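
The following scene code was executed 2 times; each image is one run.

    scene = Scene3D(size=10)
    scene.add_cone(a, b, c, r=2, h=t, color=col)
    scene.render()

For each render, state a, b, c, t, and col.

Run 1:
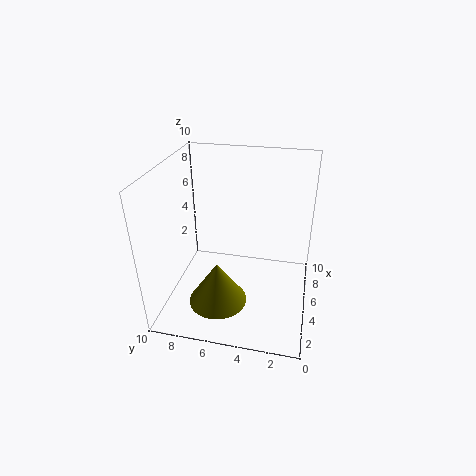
a = 3; b = 6; c = 1; t = 3; col = 'olive'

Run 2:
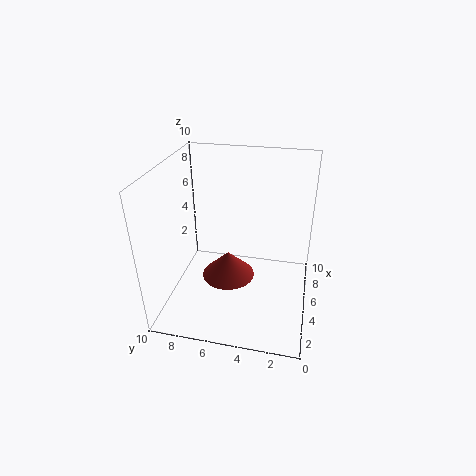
a = 6; b = 6; c = 1; t = 2; col = 'brown'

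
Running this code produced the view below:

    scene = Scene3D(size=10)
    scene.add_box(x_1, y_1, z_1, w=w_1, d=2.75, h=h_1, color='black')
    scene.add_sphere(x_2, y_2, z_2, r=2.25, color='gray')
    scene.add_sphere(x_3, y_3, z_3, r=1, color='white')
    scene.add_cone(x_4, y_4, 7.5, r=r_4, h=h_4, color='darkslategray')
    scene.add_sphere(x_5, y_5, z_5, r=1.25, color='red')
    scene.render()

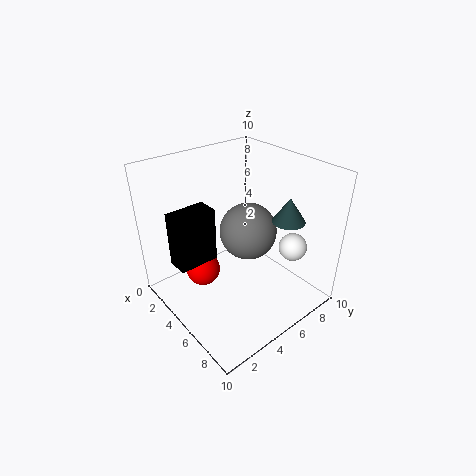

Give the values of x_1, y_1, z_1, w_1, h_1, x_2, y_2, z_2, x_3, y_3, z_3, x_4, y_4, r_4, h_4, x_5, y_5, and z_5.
x_1 = 3
y_1 = 0.75
z_1 = 3.75
w_1 = 1.5
h_1 = 3.75
x_2 = 3.25
y_2 = 7.5
z_2 = 3.75
x_3 = 7.25
y_3 = 8.25
z_3 = 4
x_4 = 8.5
y_4 = 6
r_4 = 1
h_4 = 1.5
x_5 = 3
y_5 = 3.25
z_5 = 2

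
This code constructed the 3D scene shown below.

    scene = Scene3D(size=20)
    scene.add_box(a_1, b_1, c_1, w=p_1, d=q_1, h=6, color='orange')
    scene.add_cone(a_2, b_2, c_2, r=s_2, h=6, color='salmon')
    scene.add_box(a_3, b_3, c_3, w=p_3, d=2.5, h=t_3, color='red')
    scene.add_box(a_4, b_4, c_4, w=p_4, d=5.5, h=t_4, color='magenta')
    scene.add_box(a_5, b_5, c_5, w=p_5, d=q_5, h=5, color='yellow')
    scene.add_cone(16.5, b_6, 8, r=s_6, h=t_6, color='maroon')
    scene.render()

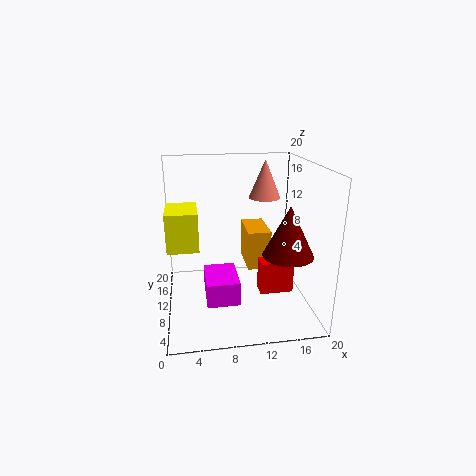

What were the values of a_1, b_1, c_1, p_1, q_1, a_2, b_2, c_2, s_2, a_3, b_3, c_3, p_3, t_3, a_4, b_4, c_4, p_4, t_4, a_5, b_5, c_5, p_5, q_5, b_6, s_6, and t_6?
a_1 = 12; b_1 = 12.5; c_1 = 3.5; p_1 = 3.5; q_1 = 6.5; a_2 = 15.5; b_2 = 17.5; c_2 = 13.5; s_2 = 2.5; a_3 = 13.5; b_3 = 10; c_3 = 0.5; p_3 = 5; t_3 = 5; a_4 = 5; b_4 = 2; c_4 = 4.5; p_4 = 4; t_4 = 3; a_5 = 0.5; b_5 = 6; c_5 = 10; p_5 = 4; q_5 = 5.5; b_6 = 7.5; s_6 = 3.5; t_6 = 7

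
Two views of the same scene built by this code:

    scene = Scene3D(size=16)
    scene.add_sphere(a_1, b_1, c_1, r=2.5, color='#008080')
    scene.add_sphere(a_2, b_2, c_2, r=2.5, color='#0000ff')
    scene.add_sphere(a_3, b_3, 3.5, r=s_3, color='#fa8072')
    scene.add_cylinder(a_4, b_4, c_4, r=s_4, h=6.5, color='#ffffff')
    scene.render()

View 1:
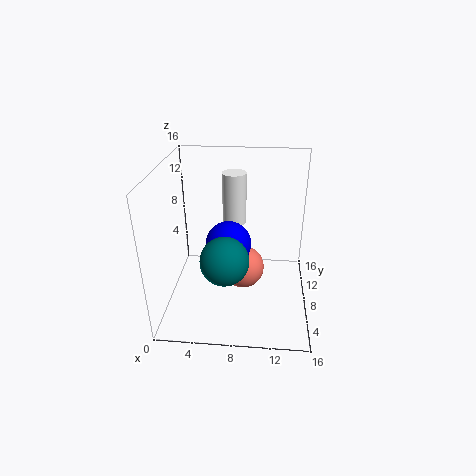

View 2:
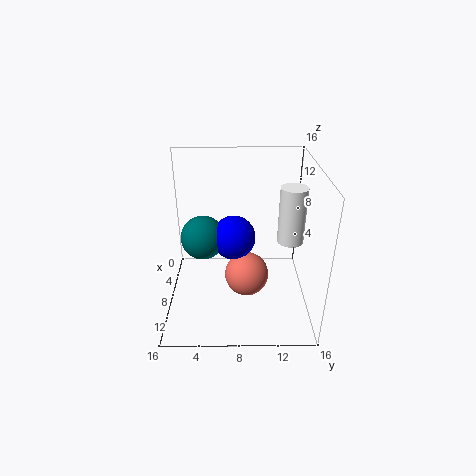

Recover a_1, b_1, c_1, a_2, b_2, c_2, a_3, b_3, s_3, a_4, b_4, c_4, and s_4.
a_1 = 7, b_1 = 4, c_1 = 7.5, a_2 = 7, b_2 = 7.5, c_2 = 7.5, a_3 = 8.5, b_3 = 9, s_3 = 2.5, a_4 = 7, b_4 = 14, c_4 = 7, s_4 = 1.5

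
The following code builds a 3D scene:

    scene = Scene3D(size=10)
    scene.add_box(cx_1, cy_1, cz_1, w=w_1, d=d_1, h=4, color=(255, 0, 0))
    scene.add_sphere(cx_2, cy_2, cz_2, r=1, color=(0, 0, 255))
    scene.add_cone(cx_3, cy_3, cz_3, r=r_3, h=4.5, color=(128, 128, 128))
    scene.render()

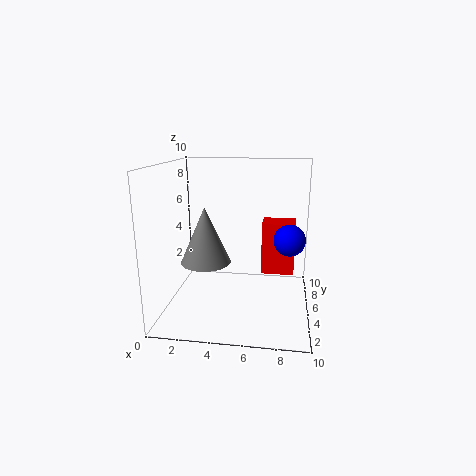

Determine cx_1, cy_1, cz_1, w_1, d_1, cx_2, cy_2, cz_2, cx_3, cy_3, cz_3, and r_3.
cx_1 = 6.5
cy_1 = 7
cz_1 = 1.5
w_1 = 2.5
d_1 = 2
cx_2 = 8.5
cy_2 = 3.5
cz_2 = 5.5
cx_3 = 2
cy_3 = 7.5
cz_3 = 2
r_3 = 2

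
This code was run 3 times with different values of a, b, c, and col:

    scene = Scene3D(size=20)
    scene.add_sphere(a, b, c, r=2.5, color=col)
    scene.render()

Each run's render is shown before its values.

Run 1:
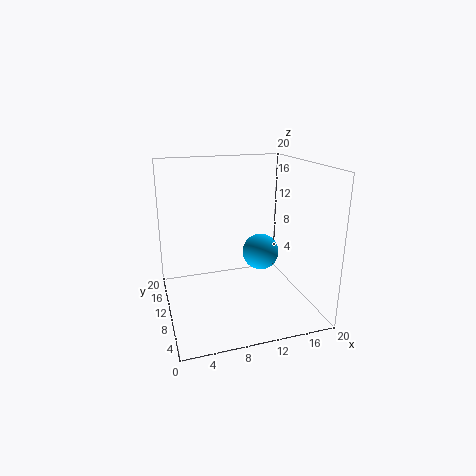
a = 13, b = 9, c = 8, col = 'deepskyblue'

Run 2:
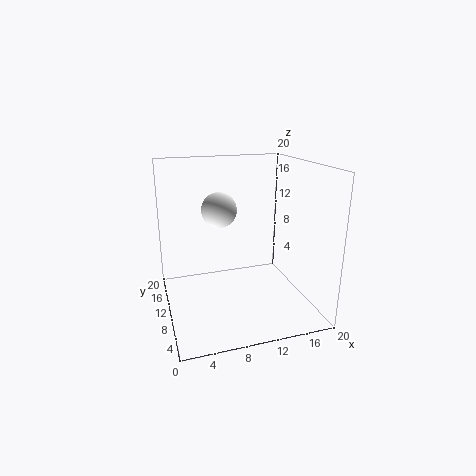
a = 8, b = 12.5, c = 13.5, col = 'white'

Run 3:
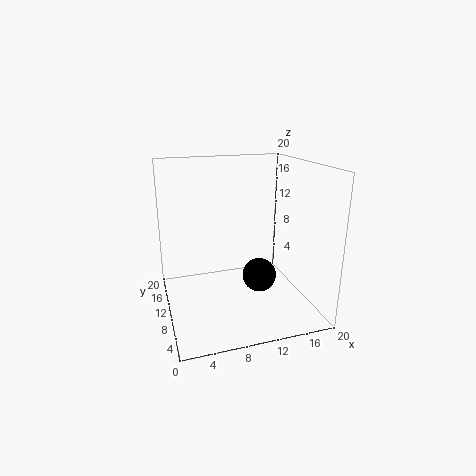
a = 13.5, b = 10.5, c = 3.5, col = 'black'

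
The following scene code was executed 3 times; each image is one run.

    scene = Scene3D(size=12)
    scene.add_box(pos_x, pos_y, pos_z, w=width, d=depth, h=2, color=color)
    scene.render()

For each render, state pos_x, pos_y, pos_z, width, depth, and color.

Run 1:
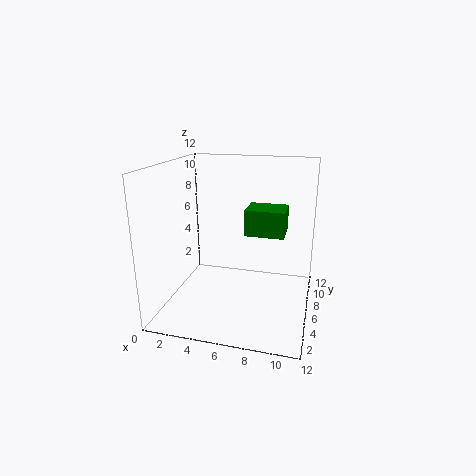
pos_x = 7
pos_y = 4
pos_z = 7
width = 3
depth = 2.5
color = 'green'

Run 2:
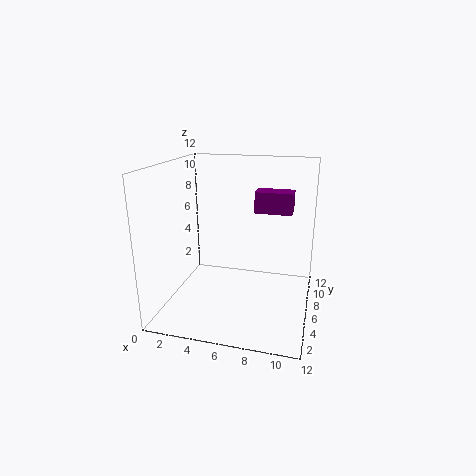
pos_x = 6.5
pos_y = 10
pos_z = 7
width = 3.5
depth = 2
color = 'purple'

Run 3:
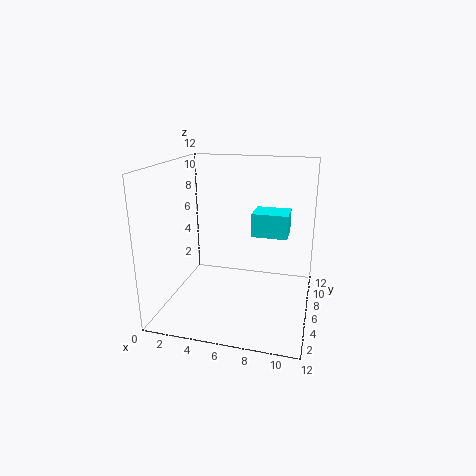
pos_x = 7
pos_y = 6.5
pos_z = 6
width = 3
depth = 2.5
color = 'cyan'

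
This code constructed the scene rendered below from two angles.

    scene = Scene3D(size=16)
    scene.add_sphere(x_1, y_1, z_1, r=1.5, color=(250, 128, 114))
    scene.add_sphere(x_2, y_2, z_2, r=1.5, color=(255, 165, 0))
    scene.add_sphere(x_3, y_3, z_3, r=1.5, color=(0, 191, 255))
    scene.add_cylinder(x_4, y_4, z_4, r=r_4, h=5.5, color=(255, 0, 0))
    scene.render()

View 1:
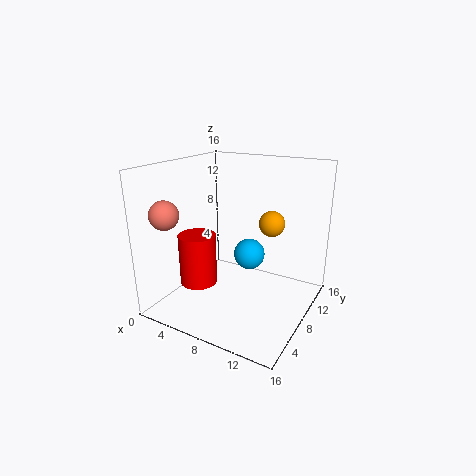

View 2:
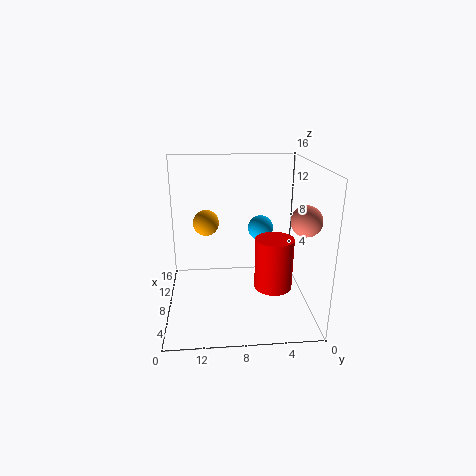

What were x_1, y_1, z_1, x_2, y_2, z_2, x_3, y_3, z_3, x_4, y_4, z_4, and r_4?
x_1 = 3
y_1 = 2
z_1 = 11.5
x_2 = 10.5
y_2 = 11.5
z_2 = 9
x_3 = 11
y_3 = 5
z_3 = 8
x_4 = 5
y_4 = 4.5
z_4 = 3.5
r_4 = 2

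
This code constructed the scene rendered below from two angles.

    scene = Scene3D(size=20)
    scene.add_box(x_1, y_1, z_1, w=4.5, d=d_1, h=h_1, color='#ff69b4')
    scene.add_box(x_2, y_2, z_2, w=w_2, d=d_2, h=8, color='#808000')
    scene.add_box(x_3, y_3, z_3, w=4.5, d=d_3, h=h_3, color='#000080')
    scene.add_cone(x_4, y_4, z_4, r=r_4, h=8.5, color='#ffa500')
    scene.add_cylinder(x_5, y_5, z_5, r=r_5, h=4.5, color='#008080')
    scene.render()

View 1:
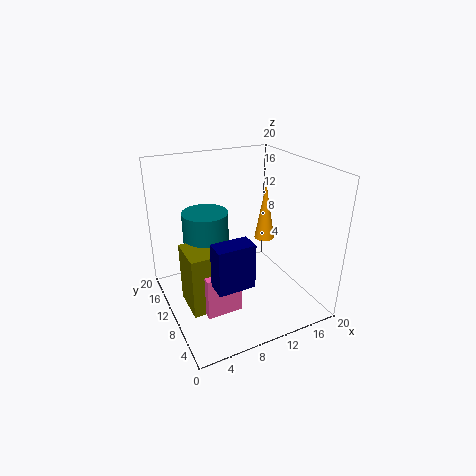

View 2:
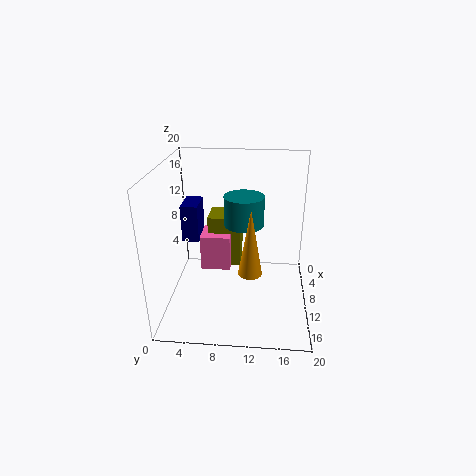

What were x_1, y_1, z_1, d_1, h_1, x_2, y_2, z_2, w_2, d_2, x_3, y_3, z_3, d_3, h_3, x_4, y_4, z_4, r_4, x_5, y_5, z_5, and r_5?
x_1 = 3
y_1 = 4
z_1 = 3
d_1 = 4.5
h_1 = 5.5
x_2 = 1.5
y_2 = 5
z_2 = 3
w_2 = 4.5
d_2 = 5
x_3 = 3.5
y_3 = 1.5
z_3 = 8
d_3 = 2.5
h_3 = 5.5
x_4 = 15.5
y_4 = 12
z_4 = 8
r_4 = 1.5
x_5 = 5.5
y_5 = 10.5
z_5 = 10
r_5 = 3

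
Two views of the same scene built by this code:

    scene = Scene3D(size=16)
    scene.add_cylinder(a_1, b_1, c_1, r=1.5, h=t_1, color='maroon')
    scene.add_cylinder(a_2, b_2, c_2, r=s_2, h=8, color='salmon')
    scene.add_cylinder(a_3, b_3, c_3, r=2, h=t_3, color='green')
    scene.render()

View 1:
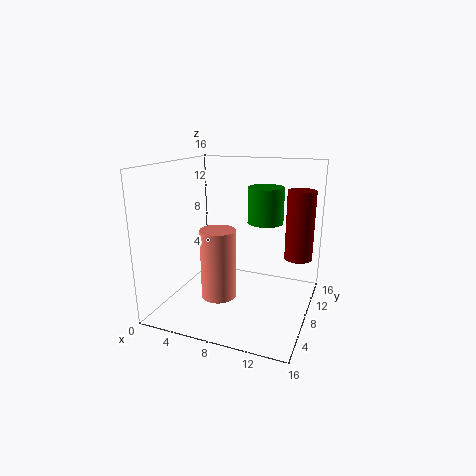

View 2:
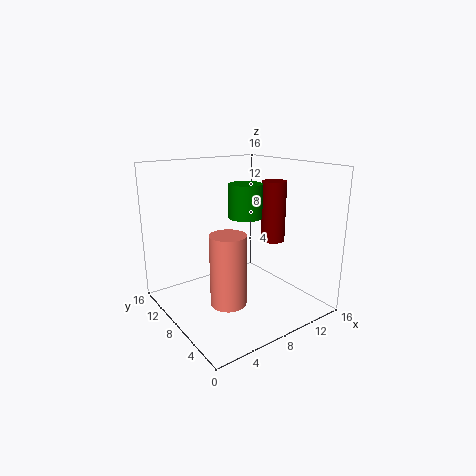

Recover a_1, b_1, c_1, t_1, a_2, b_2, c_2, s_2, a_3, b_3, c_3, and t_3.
a_1 = 14.5, b_1 = 9.5, c_1 = 6, t_1 = 7.5, a_2 = 6, b_2 = 7, c_2 = 1, s_2 = 2, a_3 = 10.5, b_3 = 10, c_3 = 9.5, t_3 = 4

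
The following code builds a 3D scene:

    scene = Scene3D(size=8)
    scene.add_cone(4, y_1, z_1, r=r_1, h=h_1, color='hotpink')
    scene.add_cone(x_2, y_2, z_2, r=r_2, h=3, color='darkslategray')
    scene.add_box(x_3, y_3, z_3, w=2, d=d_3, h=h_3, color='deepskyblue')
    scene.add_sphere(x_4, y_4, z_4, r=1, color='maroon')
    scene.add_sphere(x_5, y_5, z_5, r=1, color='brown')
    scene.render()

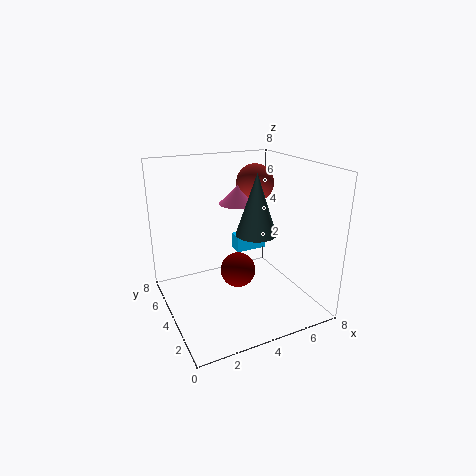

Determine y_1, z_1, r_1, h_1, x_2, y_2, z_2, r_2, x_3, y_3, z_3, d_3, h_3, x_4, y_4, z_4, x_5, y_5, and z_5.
y_1 = 4; z_1 = 6; r_1 = 1; h_1 = 1; x_2 = 4; y_2 = 2; z_2 = 5; r_2 = 1; x_3 = 5; y_3 = 6; z_3 = 2; d_3 = 1; h_3 = 1; x_4 = 4; y_4 = 4; z_4 = 2; x_5 = 5; y_5 = 4; z_5 = 7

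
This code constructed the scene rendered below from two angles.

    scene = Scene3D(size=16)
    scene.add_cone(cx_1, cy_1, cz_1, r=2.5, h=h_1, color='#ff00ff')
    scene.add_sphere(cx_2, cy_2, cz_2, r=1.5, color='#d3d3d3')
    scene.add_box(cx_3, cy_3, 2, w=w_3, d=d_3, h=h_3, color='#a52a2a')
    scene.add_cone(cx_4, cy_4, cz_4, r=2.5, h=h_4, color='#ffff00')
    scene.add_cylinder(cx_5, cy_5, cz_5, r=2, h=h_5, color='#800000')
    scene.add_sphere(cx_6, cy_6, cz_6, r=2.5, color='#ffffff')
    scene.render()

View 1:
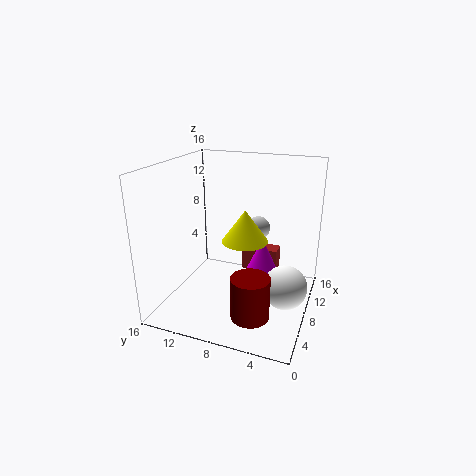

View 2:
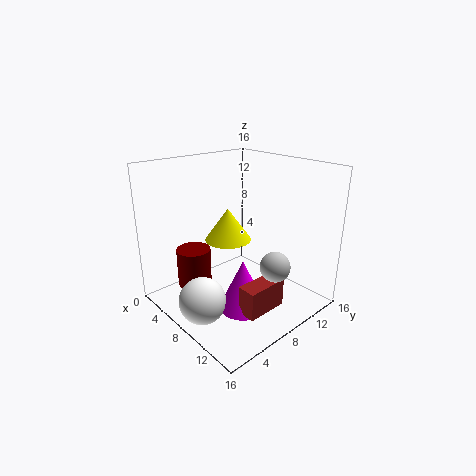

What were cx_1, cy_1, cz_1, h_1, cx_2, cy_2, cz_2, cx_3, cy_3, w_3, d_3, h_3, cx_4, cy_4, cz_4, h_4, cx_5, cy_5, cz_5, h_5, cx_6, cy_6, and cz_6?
cx_1 = 11, cy_1 = 6, cz_1 = 1.5, h_1 = 5.5, cx_2 = 14, cy_2 = 7.5, cz_2 = 7, cx_3 = 12, cy_3 = 4.5, w_3 = 2, d_3 = 4.5, h_3 = 3, cx_4 = 7.5, cy_4 = 7, cz_4 = 8, h_4 = 3.5, cx_5 = 3.5, cy_5 = 5, cz_5 = 1.5, h_5 = 4.5, cx_6 = 8.5, cy_6 = 2.5, cz_6 = 2.5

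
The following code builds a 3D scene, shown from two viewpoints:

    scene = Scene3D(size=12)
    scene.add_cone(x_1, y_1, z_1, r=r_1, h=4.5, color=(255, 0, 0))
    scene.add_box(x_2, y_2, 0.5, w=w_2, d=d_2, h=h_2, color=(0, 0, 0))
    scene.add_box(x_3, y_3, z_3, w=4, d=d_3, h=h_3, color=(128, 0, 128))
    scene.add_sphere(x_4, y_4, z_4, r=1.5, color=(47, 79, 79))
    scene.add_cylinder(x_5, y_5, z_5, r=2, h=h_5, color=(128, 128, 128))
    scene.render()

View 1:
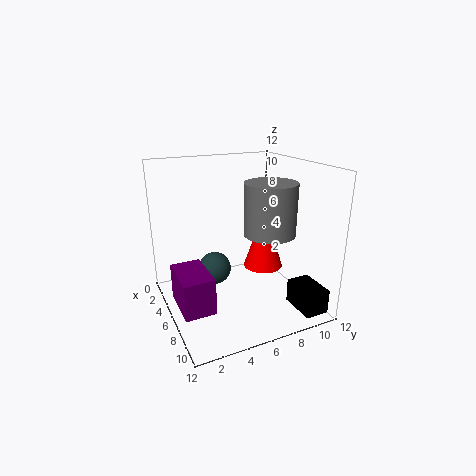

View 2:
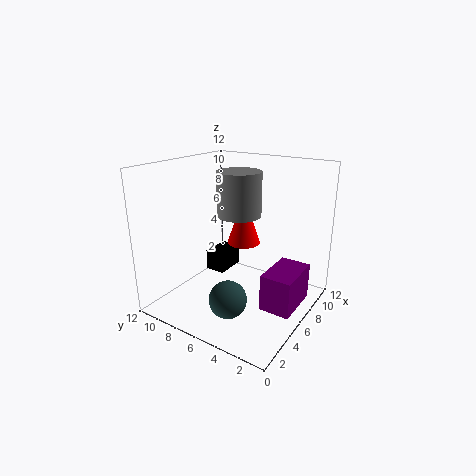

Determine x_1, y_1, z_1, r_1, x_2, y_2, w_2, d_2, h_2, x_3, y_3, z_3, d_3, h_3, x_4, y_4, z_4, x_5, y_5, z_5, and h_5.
x_1 = 8.5, y_1 = 7, z_1 = 4.5, r_1 = 1.5, x_2 = 8.5, y_2 = 9.5, w_2 = 3, d_2 = 2, h_2 = 2, x_3 = 4.5, y_3 = 0.5, z_3 = 1, d_3 = 2.5, h_3 = 3, x_4 = 3, y_4 = 5, z_4 = 2, x_5 = 8.5, y_5 = 7.5, z_5 = 7, h_5 = 4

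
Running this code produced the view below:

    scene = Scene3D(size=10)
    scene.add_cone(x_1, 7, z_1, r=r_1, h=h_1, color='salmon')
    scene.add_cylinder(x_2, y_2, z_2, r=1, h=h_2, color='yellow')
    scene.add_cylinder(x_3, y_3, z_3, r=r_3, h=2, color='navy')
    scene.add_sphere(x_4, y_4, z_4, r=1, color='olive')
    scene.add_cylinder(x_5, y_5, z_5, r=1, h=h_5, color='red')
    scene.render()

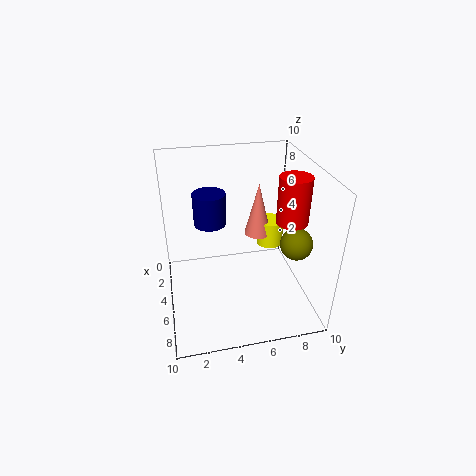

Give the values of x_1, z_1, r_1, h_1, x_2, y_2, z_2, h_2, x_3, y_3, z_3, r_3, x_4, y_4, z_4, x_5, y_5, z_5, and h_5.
x_1 = 3, z_1 = 4, r_1 = 1, h_1 = 4, x_2 = 3, y_2 = 8, z_2 = 3, h_2 = 2, x_3 = 6, y_3 = 3, z_3 = 7, r_3 = 1, x_4 = 8, y_4 = 8, z_4 = 6, x_5 = 7, y_5 = 8, z_5 = 7, h_5 = 3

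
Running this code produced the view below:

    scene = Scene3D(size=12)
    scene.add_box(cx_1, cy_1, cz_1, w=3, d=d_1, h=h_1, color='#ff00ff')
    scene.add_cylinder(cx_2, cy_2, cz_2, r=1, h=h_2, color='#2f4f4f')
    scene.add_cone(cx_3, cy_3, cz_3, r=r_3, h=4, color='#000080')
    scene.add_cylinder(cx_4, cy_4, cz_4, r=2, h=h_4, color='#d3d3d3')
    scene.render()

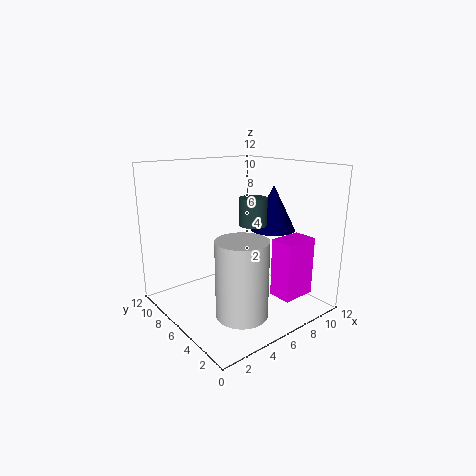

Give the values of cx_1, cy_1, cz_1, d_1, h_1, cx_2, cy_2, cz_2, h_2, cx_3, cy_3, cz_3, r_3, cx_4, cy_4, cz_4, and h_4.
cx_1 = 8, cy_1 = 2, cz_1 = 1, d_1 = 2, h_1 = 5, cx_2 = 5, cy_2 = 3, cz_2 = 8, h_2 = 2, cx_3 = 10, cy_3 = 6, cz_3 = 6, r_3 = 2, cx_4 = 4, cy_4 = 3, cz_4 = 1, h_4 = 6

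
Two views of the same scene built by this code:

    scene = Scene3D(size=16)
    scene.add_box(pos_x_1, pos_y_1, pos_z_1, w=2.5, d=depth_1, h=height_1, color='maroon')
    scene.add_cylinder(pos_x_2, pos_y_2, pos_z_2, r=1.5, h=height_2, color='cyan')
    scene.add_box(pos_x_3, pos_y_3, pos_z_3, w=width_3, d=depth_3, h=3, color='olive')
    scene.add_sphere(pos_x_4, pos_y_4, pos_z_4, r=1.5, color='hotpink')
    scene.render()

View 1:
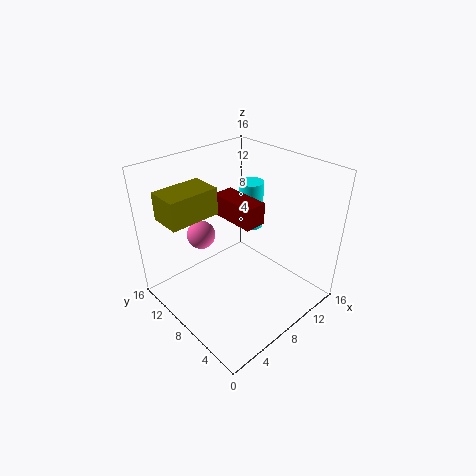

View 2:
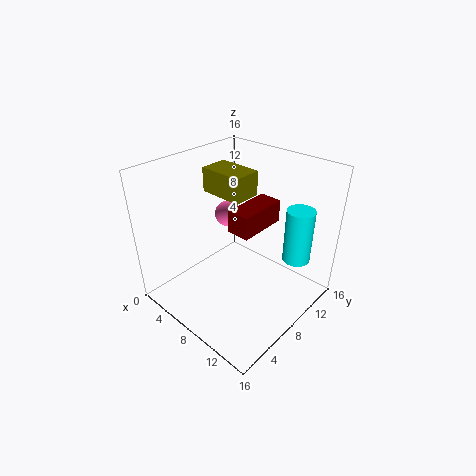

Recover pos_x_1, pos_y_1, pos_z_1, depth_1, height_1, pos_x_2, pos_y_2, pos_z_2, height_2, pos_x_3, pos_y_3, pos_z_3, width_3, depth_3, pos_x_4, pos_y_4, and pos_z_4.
pos_x_1 = 8, pos_y_1 = 6.5, pos_z_1 = 9.5, depth_1 = 5.5, height_1 = 2.5, pos_x_2 = 13.5, pos_y_2 = 11.5, pos_z_2 = 6, height_2 = 6, pos_x_3 = 1, pos_y_3 = 9.5, pos_z_3 = 11, width_3 = 5.5, depth_3 = 3.5, pos_x_4 = 4.5, pos_y_4 = 10, pos_z_4 = 9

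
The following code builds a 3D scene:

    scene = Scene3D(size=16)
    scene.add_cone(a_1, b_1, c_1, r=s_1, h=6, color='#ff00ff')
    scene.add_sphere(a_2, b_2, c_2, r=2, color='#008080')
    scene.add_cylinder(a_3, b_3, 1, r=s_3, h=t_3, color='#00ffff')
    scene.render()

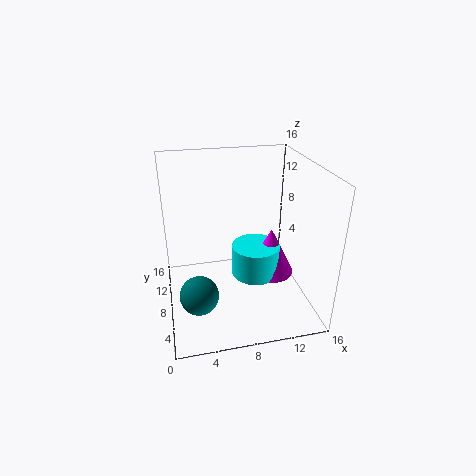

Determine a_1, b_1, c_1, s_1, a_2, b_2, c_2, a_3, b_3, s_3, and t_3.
a_1 = 13, b_1 = 11, c_1 = 1, s_1 = 3, a_2 = 3, b_2 = 4, c_2 = 4, a_3 = 11, b_3 = 11, s_3 = 3, t_3 = 4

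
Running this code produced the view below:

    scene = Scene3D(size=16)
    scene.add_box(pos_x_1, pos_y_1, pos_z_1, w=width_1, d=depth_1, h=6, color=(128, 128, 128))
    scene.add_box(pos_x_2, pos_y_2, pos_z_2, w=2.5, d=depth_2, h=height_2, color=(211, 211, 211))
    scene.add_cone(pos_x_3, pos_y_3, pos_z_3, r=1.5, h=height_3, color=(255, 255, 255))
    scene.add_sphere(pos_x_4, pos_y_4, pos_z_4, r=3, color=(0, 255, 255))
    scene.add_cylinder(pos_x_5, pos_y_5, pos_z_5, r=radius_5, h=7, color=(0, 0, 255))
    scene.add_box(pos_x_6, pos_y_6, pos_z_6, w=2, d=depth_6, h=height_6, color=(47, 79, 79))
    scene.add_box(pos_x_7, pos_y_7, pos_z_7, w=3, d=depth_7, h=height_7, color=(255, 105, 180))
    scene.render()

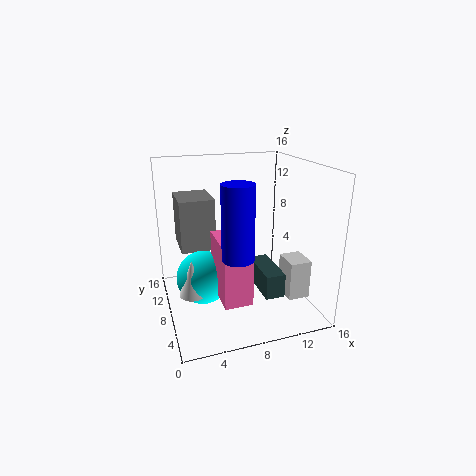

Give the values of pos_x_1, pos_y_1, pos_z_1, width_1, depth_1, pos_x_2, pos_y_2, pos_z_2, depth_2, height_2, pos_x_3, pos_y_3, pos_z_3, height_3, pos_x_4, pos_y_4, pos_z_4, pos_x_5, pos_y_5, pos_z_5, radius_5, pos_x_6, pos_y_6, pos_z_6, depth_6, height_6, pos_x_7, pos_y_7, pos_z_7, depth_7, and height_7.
pos_x_1 = 2
pos_y_1 = 10
pos_z_1 = 6
width_1 = 4
depth_1 = 5
pos_x_2 = 13
pos_y_2 = 4.5
pos_z_2 = 1
depth_2 = 3
height_2 = 4.5
pos_x_3 = 2.5
pos_y_3 = 7
pos_z_3 = 2.5
height_3 = 4
pos_x_4 = 4
pos_y_4 = 8.5
pos_z_4 = 3.5
pos_x_5 = 6
pos_y_5 = 2
pos_z_5 = 8.5
radius_5 = 1.5
pos_x_6 = 9
pos_y_6 = 2
pos_z_6 = 3.5
depth_6 = 5
height_6 = 2.5
pos_x_7 = 5
pos_y_7 = 3
pos_z_7 = 2.5
depth_7 = 5.5
height_7 = 6.5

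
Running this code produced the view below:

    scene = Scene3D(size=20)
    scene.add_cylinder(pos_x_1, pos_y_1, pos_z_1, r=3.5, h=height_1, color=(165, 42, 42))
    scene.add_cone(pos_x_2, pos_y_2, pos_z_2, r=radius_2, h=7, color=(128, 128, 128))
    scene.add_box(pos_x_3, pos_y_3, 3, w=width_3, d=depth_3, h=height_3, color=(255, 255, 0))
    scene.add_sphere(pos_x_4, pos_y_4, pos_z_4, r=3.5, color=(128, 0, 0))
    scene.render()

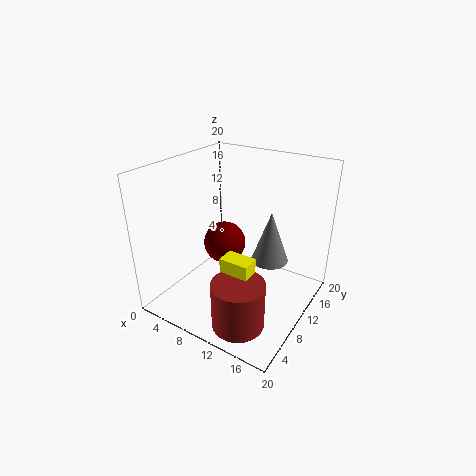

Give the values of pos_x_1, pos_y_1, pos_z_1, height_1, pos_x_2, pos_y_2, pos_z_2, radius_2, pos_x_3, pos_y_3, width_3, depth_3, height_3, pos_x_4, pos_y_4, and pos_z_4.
pos_x_1 = 13.5
pos_y_1 = 4.5
pos_z_1 = 0.5
height_1 = 6.5
pos_x_2 = 14.5
pos_y_2 = 11
pos_z_2 = 7.5
radius_2 = 2.5
pos_x_3 = 10
pos_y_3 = 5.5
width_3 = 4
depth_3 = 2.5
height_3 = 6
pos_x_4 = 3.5
pos_y_4 = 16
pos_z_4 = 4.5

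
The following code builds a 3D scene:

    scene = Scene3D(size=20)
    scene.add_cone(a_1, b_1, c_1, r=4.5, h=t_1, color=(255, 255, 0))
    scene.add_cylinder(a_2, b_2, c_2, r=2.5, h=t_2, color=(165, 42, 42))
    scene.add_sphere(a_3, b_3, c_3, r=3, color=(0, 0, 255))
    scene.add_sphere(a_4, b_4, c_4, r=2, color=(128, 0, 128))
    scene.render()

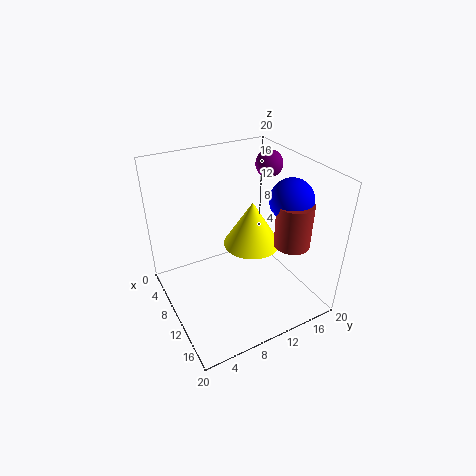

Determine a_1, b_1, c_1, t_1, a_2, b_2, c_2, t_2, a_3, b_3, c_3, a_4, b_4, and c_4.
a_1 = 6
b_1 = 14.75
c_1 = 5.25
t_1 = 7.25
a_2 = 13.75
b_2 = 16.5
c_2 = 9
t_2 = 6.25
a_3 = 12.5
b_3 = 16.75
c_3 = 15.25
a_4 = 5.75
b_4 = 17.5
c_4 = 18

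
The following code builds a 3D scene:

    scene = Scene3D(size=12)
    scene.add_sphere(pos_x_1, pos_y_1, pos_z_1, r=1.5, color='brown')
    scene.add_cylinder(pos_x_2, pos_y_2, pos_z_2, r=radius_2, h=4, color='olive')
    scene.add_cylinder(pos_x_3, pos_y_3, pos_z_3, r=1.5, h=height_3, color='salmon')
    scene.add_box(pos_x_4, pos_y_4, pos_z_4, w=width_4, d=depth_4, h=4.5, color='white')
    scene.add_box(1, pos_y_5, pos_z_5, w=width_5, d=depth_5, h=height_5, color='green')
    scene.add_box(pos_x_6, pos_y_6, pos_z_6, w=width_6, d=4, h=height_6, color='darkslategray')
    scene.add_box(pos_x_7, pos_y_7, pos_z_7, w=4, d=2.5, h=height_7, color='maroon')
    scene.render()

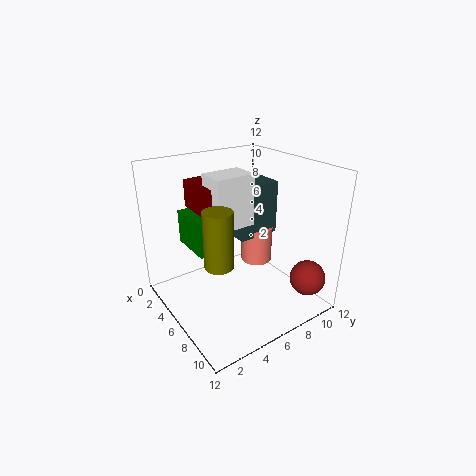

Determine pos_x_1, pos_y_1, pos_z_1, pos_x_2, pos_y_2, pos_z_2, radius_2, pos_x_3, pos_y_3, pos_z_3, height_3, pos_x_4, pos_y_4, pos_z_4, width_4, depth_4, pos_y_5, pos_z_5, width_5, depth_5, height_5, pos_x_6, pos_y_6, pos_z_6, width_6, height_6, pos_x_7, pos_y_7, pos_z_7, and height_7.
pos_x_1 = 10
pos_y_1 = 10.5
pos_z_1 = 2.5
pos_x_2 = 9.5
pos_y_2 = 2
pos_z_2 = 6.5
radius_2 = 1
pos_x_3 = 3.5
pos_y_3 = 10
pos_z_3 = 1.5
height_3 = 3.5
pos_x_4 = 3
pos_y_4 = 4.5
pos_z_4 = 6.5
width_4 = 2.5
depth_4 = 3.5
pos_y_5 = 3
pos_z_5 = 4.5
width_5 = 4
depth_5 = 3
height_5 = 3
pos_x_6 = 0.5
pos_y_6 = 7.5
pos_z_6 = 4.5
width_6 = 4
height_6 = 5
pos_x_7 = 0.5
pos_y_7 = 4
pos_z_7 = 7.5
height_7 = 2.5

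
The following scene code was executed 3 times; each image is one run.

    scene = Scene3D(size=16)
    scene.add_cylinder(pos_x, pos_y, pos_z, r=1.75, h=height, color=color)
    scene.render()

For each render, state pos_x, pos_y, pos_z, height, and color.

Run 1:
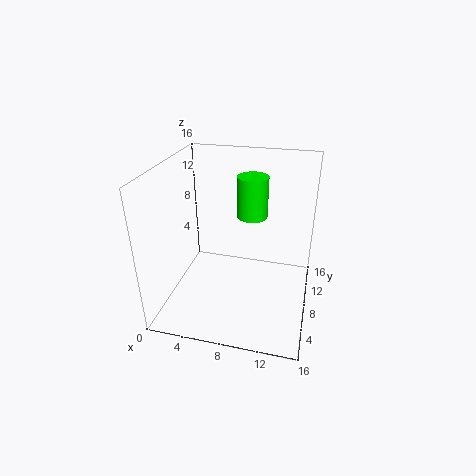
pos_x = 9
pos_y = 10.75
pos_z = 9.5
height = 4.75
color = 'lime'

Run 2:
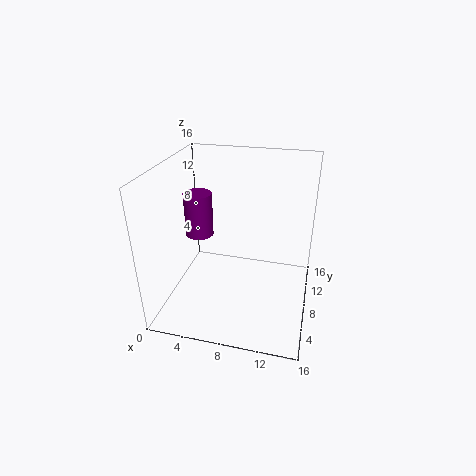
pos_x = 2
pos_y = 11.75
pos_z = 5.75
height = 5.5
color = 'purple'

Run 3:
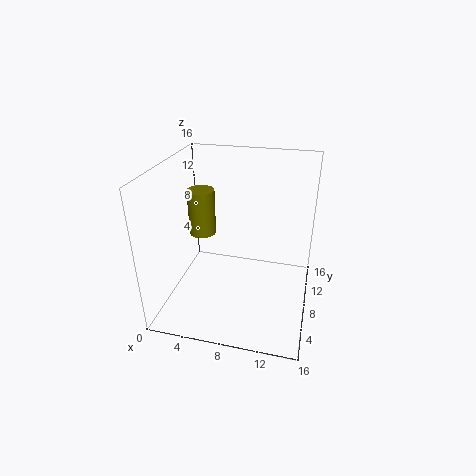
pos_x = 1.75
pos_y = 13.5
pos_z = 5
height = 6
color = 'olive'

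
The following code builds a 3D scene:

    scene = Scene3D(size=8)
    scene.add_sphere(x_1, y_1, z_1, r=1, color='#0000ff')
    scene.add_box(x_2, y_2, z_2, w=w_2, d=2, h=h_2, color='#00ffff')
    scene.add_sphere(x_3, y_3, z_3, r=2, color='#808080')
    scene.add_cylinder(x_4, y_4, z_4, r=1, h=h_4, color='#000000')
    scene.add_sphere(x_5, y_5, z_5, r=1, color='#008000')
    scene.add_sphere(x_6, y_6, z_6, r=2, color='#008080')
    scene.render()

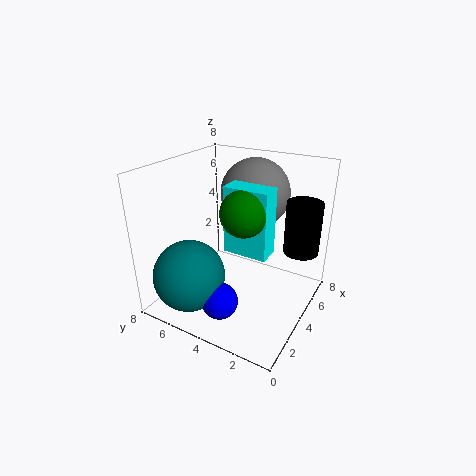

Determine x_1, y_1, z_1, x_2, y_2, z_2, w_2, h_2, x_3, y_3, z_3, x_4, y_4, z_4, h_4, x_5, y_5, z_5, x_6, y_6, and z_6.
x_1 = 2; y_1 = 4; z_1 = 1; x_2 = 1; y_2 = 1; z_2 = 5; w_2 = 1; h_2 = 3; x_3 = 6; y_3 = 4; z_3 = 6; x_4 = 6; y_4 = 1; z_4 = 3; h_4 = 3; x_5 = 1; y_5 = 2; z_5 = 7; x_6 = 2; y_6 = 6; z_6 = 2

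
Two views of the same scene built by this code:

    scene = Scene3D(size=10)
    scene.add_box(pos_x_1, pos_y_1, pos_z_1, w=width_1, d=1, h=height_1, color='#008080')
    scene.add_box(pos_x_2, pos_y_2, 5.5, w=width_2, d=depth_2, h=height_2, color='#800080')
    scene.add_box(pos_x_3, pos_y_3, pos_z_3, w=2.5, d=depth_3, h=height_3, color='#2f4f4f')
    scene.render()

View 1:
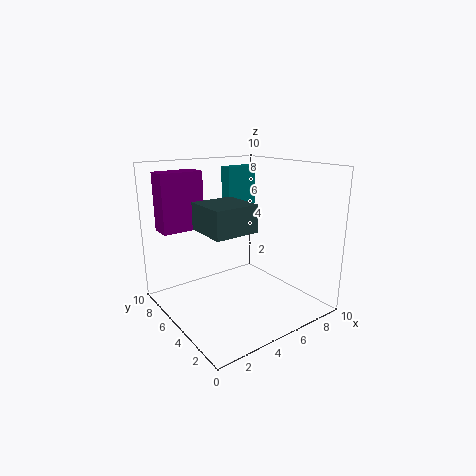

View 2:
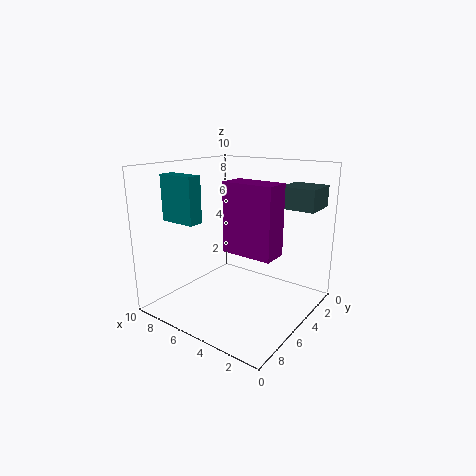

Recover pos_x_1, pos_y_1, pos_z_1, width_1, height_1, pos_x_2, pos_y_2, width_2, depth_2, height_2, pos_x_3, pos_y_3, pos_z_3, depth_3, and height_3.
pos_x_1 = 6; pos_y_1 = 7.5; pos_z_1 = 6.5; width_1 = 2.5; height_1 = 3; pos_x_2 = 0.5; pos_y_2 = 7; width_2 = 3; depth_2 = 1.5; height_2 = 4; pos_x_3 = 0.5; pos_y_3 = 0.5; pos_z_3 = 7; depth_3 = 2.5; height_3 = 1.5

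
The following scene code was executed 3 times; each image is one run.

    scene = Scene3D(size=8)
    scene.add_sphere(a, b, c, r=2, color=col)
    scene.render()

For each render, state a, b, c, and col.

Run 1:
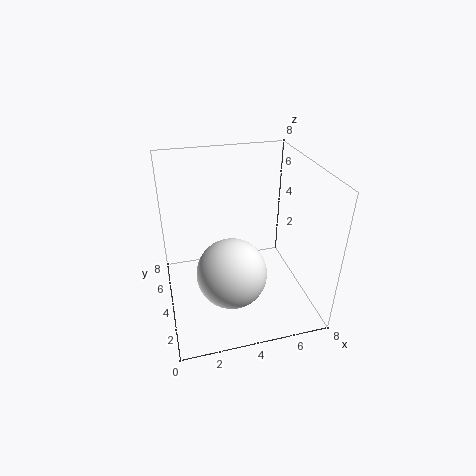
a = 3.5; b = 3.5; c = 2; col = 'white'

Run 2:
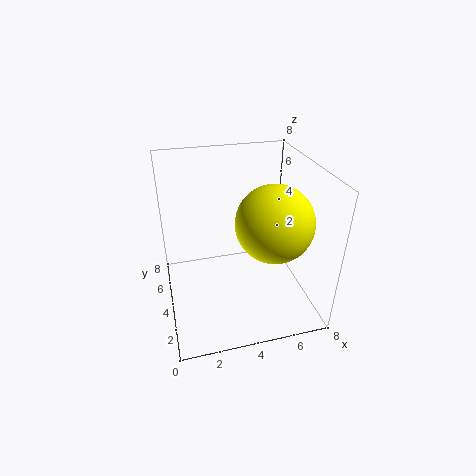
a = 5.5; b = 2.5; c = 5.5; col = 'yellow'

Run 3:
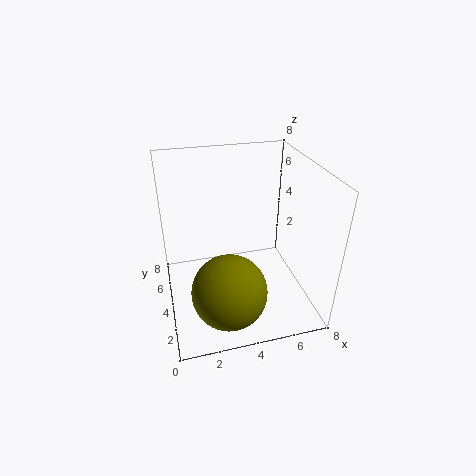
a = 3; b = 2; c = 2; col = 'olive'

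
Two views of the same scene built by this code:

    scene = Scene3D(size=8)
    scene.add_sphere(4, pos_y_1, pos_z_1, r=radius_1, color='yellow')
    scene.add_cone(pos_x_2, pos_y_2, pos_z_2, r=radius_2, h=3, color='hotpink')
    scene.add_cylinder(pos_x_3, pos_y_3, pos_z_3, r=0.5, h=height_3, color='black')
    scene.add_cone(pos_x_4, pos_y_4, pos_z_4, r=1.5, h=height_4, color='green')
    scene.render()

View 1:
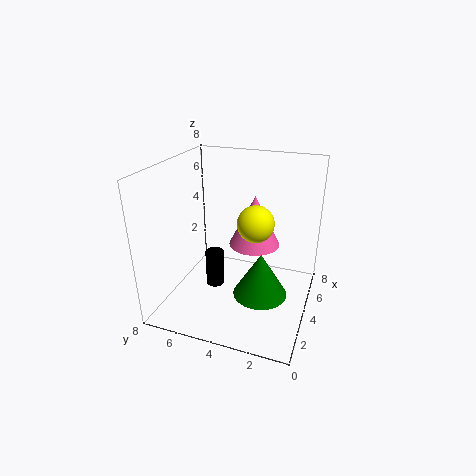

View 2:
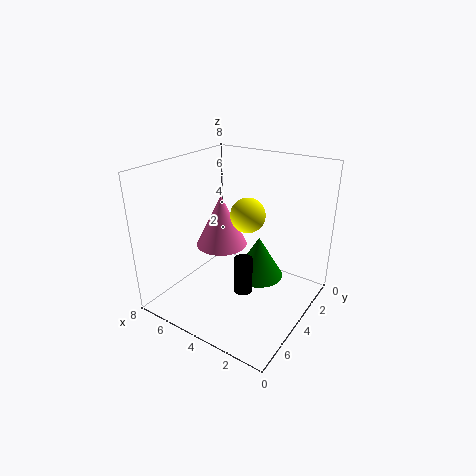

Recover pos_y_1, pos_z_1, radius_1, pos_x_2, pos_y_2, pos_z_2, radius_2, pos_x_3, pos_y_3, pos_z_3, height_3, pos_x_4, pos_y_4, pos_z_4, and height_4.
pos_y_1 = 3
pos_z_1 = 5
radius_1 = 1
pos_x_2 = 5.5
pos_y_2 = 3.5
pos_z_2 = 3
radius_2 = 1.5
pos_x_3 = 3
pos_y_3 = 5
pos_z_3 = 1.5
height_3 = 2
pos_x_4 = 3.5
pos_y_4 = 2.5
pos_z_4 = 1
height_4 = 2.5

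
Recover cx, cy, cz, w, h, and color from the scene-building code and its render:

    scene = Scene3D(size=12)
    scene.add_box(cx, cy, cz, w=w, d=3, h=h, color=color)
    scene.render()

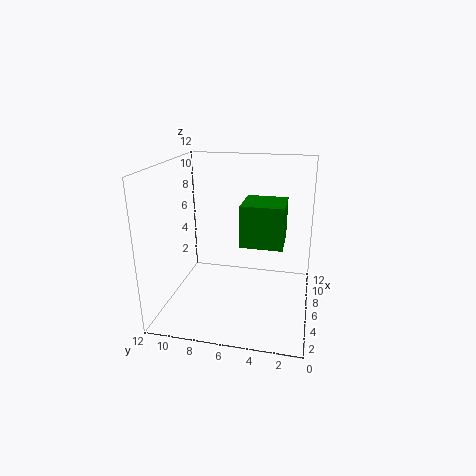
cx = 2, cy = 2, cz = 7, w = 3, h = 3, color = 'green'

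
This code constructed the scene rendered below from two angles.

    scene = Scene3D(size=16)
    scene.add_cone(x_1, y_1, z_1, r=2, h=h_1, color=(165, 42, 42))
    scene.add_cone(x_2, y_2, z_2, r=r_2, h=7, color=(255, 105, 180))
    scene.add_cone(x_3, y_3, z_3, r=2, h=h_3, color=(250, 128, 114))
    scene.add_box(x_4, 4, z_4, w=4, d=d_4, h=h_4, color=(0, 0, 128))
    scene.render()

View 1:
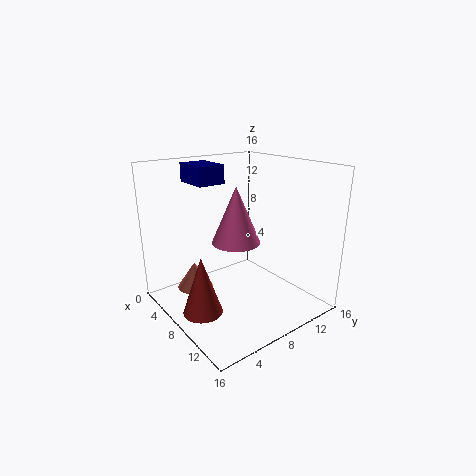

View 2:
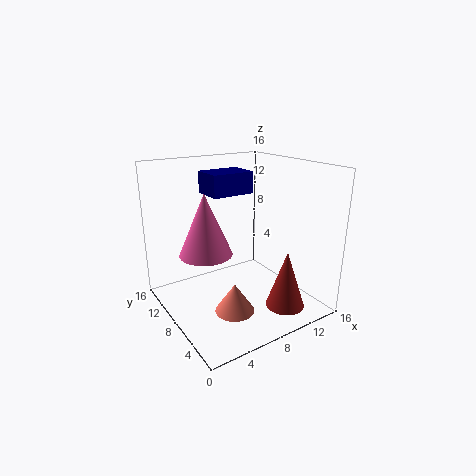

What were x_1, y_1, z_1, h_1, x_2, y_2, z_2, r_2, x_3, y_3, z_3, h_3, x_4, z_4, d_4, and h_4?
x_1 = 10; y_1 = 2; z_1 = 2; h_1 = 6; x_2 = 5; y_2 = 10; z_2 = 6; r_2 = 3; x_3 = 5; y_3 = 4; z_3 = 2; h_3 = 3; x_4 = 3; z_4 = 14; d_4 = 3; h_4 = 2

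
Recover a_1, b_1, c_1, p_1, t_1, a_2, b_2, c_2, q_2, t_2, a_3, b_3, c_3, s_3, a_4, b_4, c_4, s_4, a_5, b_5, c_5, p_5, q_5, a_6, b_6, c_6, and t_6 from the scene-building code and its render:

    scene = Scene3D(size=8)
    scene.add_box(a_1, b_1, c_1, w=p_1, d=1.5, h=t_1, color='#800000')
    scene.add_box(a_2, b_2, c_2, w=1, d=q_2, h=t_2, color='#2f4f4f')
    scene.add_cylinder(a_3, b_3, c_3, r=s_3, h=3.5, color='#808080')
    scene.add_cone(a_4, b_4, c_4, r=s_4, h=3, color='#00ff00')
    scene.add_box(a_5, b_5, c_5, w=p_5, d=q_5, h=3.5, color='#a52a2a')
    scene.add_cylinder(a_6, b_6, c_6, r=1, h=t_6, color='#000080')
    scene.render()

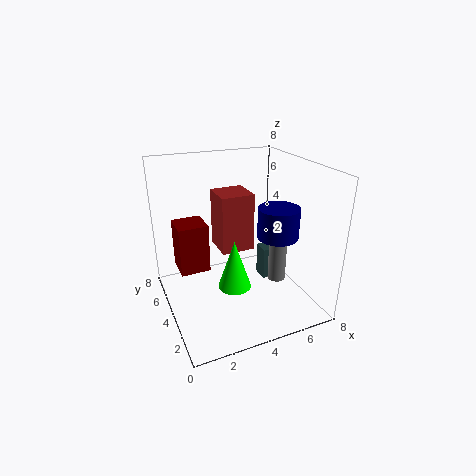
a_1 = 0.5, b_1 = 3, c_1 = 3, p_1 = 1.5, t_1 = 2.5, a_2 = 6, b_2 = 4.5, c_2 = 0.5, q_2 = 1, t_2 = 2, a_3 = 6, b_3 = 3, c_3 = 1.5, s_3 = 0.5, a_4 = 4, b_4 = 4.5, c_4 = 0.5, s_4 = 1, a_5 = 3.5, b_5 = 5, c_5 = 2.5, p_5 = 2, q_5 = 2, a_6 = 5, b_6 = 1.5, c_6 = 5, t_6 = 1.5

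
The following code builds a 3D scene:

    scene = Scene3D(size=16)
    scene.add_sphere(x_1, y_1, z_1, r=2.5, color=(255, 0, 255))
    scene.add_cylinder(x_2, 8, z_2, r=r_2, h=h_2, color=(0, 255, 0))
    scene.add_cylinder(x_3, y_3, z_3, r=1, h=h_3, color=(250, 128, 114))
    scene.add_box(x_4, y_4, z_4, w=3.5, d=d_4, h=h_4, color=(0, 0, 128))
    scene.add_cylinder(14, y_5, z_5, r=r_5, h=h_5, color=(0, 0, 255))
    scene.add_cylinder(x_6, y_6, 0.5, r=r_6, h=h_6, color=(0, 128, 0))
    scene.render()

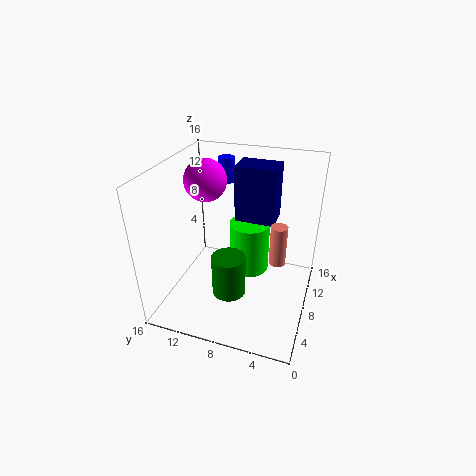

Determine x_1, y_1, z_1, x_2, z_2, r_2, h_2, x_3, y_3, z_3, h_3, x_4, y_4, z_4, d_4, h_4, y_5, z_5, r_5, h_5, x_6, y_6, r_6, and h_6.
x_1 = 11, y_1 = 13, z_1 = 13, x_2 = 12.5, z_2 = 1, r_2 = 2.5, h_2 = 6.5, x_3 = 11, y_3 = 4, z_3 = 3.5, h_3 = 5, x_4 = 12.5, y_4 = 5, z_4 = 7.5, d_4 = 5, h_4 = 7, y_5 = 11.5, z_5 = 12, r_5 = 1, h_5 = 3, x_6 = 7.5, y_6 = 9, r_6 = 2, h_6 = 5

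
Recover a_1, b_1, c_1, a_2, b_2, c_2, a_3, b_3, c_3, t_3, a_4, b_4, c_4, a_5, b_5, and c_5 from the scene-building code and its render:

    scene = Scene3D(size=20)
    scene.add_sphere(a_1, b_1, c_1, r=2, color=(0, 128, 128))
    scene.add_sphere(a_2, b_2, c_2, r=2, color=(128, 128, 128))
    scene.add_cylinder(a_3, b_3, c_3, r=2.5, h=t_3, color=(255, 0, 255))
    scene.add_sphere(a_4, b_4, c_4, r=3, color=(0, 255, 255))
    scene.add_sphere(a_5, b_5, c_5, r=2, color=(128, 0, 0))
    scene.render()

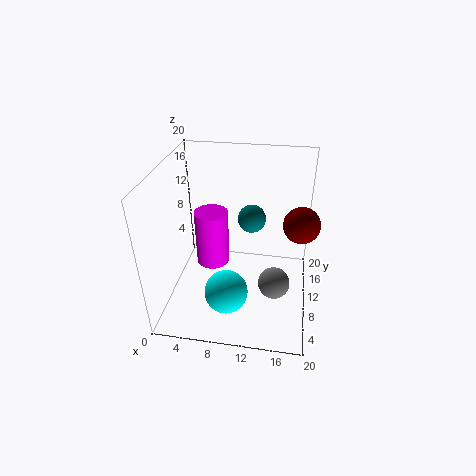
a_1 = 11.5; b_1 = 13; c_1 = 11.5; a_2 = 15.5; b_2 = 5; c_2 = 7; a_3 = 5.5; b_3 = 13; c_3 = 3.5; t_3 = 8.5; a_4 = 9; b_4 = 6; c_4 = 3.5; a_5 = 18; b_5 = 4; c_5 = 16.5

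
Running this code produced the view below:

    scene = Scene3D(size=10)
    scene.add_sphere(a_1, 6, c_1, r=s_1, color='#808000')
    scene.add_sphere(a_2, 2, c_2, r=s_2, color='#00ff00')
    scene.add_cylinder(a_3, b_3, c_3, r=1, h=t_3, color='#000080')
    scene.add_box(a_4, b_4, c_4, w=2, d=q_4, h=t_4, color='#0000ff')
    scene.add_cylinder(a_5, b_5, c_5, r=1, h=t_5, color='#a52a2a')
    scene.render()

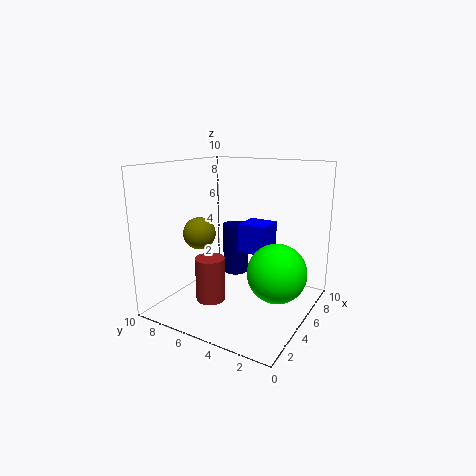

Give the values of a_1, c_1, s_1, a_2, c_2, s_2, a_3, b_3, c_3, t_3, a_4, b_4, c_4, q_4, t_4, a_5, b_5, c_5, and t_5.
a_1 = 2, c_1 = 6, s_1 = 1, a_2 = 5, c_2 = 3, s_2 = 2, a_3 = 8, b_3 = 7, c_3 = 1, t_3 = 4, a_4 = 5, b_4 = 3, c_4 = 4, q_4 = 2, t_4 = 2, a_5 = 3, b_5 = 6, c_5 = 1, t_5 = 3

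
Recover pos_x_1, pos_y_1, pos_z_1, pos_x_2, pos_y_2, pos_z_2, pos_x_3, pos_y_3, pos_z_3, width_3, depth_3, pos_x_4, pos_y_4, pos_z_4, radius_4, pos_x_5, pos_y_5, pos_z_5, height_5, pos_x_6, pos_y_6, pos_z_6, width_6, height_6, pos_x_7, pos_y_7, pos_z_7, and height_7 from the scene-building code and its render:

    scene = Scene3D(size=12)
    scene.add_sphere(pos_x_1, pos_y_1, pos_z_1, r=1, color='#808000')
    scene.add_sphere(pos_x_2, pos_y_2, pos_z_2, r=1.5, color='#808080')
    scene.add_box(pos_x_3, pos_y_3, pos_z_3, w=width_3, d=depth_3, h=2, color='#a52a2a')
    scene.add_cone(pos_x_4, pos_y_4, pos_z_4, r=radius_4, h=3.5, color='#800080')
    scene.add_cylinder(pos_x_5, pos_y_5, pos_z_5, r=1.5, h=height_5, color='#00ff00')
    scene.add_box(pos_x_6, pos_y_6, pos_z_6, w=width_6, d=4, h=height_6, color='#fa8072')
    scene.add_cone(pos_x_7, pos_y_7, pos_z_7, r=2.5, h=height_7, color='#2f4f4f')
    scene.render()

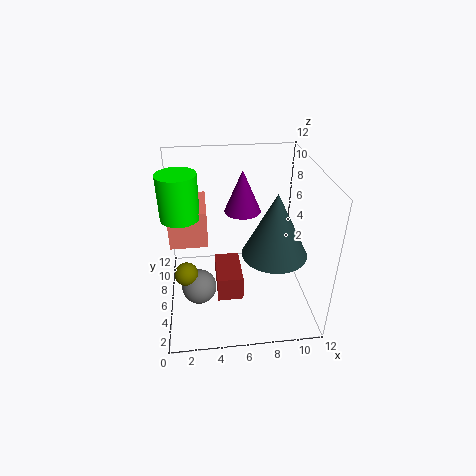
pos_x_1 = 1.5
pos_y_1 = 5.5
pos_z_1 = 3
pos_x_2 = 2.5
pos_y_2 = 5.5
pos_z_2 = 1.5
pos_x_3 = 4
pos_y_3 = 2.5
pos_z_3 = 2.5
width_3 = 2
depth_3 = 3.5
pos_x_4 = 6.5
pos_y_4 = 7
pos_z_4 = 8
radius_4 = 1.5
pos_x_5 = 1.5
pos_y_5 = 5.5
pos_z_5 = 8.5
height_5 = 3.5
pos_x_6 = 0.5
pos_y_6 = 5
pos_z_6 = 6
width_6 = 3
height_6 = 3
pos_x_7 = 8.5
pos_y_7 = 3.5
pos_z_7 = 6
height_7 = 5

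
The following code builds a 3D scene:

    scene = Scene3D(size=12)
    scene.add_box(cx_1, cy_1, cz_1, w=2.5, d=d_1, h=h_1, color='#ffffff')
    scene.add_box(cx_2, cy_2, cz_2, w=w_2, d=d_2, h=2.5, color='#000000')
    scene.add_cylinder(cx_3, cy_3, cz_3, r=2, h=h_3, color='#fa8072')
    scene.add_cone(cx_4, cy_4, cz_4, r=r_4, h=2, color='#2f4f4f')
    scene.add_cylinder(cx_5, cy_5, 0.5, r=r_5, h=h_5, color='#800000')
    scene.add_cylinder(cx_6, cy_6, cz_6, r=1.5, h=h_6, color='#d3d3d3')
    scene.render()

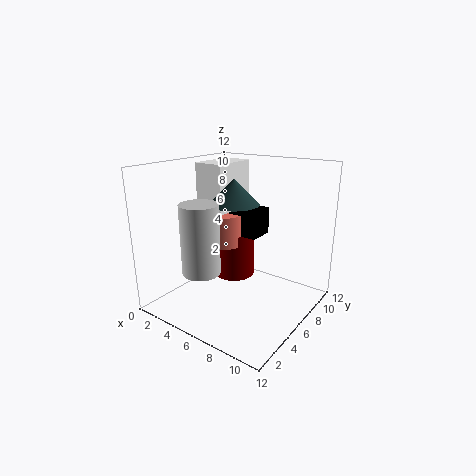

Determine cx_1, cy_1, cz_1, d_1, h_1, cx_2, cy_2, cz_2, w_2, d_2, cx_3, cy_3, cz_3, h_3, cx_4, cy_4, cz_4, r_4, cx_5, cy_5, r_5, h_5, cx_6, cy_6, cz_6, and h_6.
cx_1 = 2.5, cy_1 = 5, cz_1 = 8, d_1 = 4, h_1 = 4, cx_2 = 2.5, cy_2 = 8.5, cz_2 = 5, w_2 = 3.5, d_2 = 2.5, cx_3 = 2.5, cy_3 = 8.5, cz_3 = 4, h_3 = 3, cx_4 = 6, cy_4 = 5.5, cz_4 = 9, r_4 = 2, cx_5 = 3, cy_5 = 9.5, r_5 = 2, h_5 = 4.5, cx_6 = 5, cy_6 = 2.5, cz_6 = 4, h_6 = 5.5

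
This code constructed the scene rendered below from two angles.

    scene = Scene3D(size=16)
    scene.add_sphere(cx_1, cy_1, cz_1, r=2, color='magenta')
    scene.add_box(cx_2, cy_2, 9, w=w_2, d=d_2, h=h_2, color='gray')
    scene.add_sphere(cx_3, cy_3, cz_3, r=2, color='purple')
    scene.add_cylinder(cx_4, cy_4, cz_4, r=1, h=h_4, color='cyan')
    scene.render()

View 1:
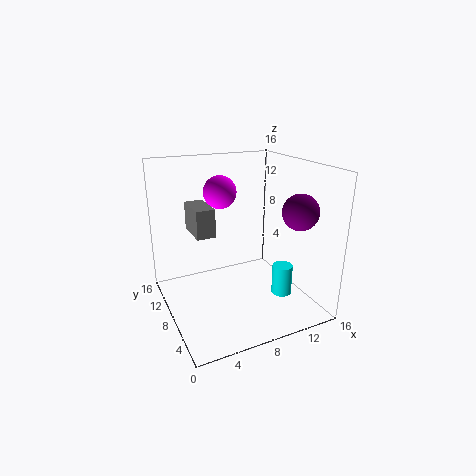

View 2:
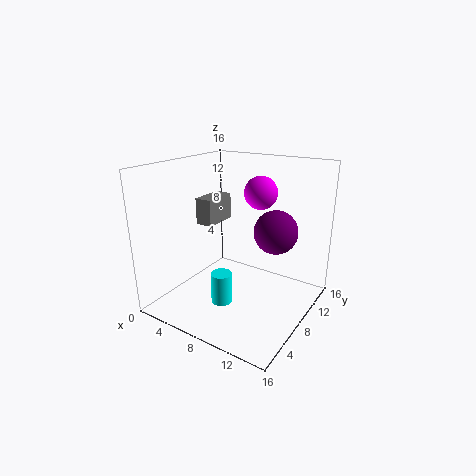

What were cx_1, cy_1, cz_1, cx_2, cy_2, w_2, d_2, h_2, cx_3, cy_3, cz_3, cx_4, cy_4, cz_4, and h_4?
cx_1 = 8
cy_1 = 13
cz_1 = 12
cx_2 = 3
cy_2 = 7
w_2 = 2
d_2 = 4
h_2 = 3
cx_3 = 14
cy_3 = 5
cz_3 = 11
cx_4 = 10
cy_4 = 2
cz_4 = 4
h_4 = 3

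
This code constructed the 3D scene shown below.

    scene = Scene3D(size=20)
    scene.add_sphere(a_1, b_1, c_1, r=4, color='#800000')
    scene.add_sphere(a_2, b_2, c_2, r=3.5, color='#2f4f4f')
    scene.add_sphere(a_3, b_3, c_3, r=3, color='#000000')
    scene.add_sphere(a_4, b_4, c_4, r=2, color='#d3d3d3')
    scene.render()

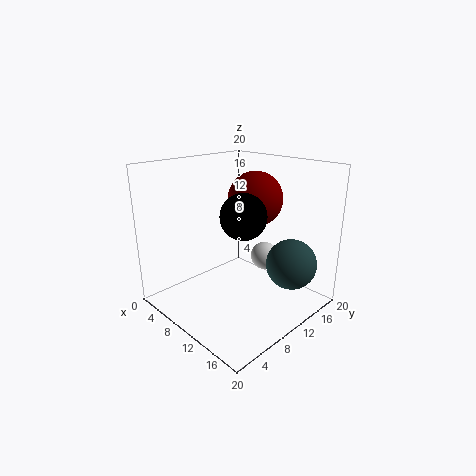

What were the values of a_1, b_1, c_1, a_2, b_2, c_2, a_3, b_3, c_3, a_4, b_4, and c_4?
a_1 = 9; b_1 = 14.5; c_1 = 14.5; a_2 = 16; b_2 = 14.5; c_2 = 6.5; a_3 = 12.5; b_3 = 8.5; c_3 = 14; a_4 = 11.5; b_4 = 14; c_4 = 6.5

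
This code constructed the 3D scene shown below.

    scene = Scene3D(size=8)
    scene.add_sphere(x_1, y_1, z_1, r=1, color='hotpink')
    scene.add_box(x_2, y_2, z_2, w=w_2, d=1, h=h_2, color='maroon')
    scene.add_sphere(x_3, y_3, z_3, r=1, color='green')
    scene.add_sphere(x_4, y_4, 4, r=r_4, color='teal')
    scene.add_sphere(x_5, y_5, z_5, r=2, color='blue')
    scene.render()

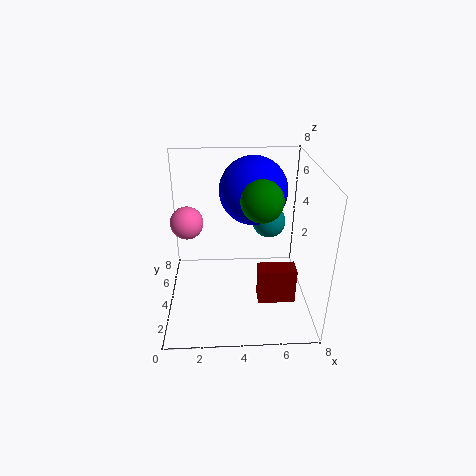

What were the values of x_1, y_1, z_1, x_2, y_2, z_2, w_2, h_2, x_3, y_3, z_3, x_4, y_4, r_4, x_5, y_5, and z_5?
x_1 = 1; y_1 = 6; z_1 = 4; x_2 = 5; y_2 = 2; z_2 = 1; w_2 = 2; h_2 = 2; x_3 = 5; y_3 = 2; z_3 = 7; x_4 = 6; y_4 = 6; r_4 = 1; x_5 = 5; y_5 = 6; z_5 = 6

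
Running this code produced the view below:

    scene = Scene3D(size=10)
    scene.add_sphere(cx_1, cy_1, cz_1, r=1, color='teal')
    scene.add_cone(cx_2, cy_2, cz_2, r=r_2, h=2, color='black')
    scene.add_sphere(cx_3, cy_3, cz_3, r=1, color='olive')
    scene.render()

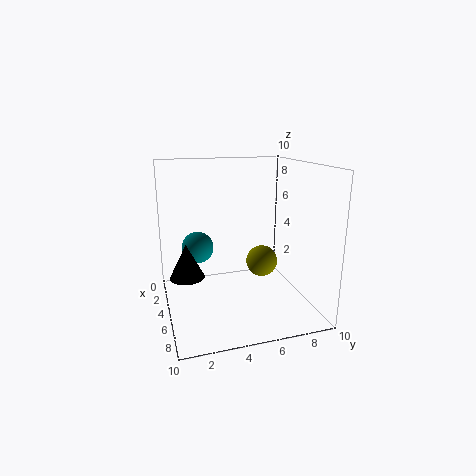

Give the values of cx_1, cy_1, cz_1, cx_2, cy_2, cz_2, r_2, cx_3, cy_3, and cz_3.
cx_1 = 6
cy_1 = 2
cz_1 = 5
cx_2 = 8
cy_2 = 1
cz_2 = 4
r_2 = 1
cx_3 = 7
cy_3 = 6
cz_3 = 4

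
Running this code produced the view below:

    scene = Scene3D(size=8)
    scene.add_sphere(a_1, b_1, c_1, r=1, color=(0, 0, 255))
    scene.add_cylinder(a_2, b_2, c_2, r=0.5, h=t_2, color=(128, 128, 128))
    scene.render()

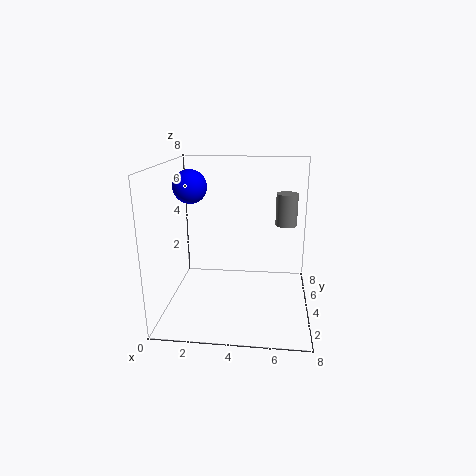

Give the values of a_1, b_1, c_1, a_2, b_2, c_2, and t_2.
a_1 = 1, b_1 = 5.5, c_1 = 6.5, a_2 = 6.5, b_2 = 2, c_2 = 5.5, t_2 = 1.5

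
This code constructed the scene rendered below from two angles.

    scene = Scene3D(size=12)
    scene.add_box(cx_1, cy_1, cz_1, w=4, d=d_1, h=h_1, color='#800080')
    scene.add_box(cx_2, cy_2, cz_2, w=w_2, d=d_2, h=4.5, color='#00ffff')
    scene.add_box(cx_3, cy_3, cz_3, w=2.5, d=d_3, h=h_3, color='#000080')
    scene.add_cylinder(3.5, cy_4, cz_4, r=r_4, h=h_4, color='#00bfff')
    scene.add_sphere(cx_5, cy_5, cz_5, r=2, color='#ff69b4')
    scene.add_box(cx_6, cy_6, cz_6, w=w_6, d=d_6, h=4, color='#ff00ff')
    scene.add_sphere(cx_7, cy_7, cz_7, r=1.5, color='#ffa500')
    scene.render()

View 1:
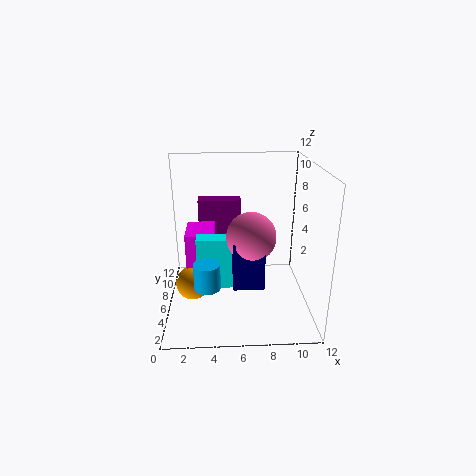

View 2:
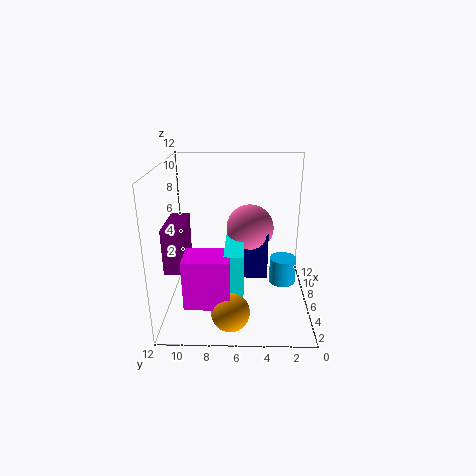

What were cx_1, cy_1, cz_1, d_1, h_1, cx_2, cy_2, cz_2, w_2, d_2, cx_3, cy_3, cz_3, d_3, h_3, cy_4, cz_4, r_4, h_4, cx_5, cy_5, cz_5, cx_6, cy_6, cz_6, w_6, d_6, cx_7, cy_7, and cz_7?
cx_1 = 2.5; cy_1 = 10; cz_1 = 4.5; d_1 = 1.5; h_1 = 3.5; cx_2 = 2.5; cy_2 = 5.5; cz_2 = 1.5; w_2 = 4; d_2 = 1.5; cx_3 = 5.5; cy_3 = 3.5; cz_3 = 2.5; d_3 = 2.5; h_3 = 4; cy_4 = 2.5; cz_4 = 3.5; r_4 = 1; h_4 = 2; cx_5 = 7; cy_5 = 5; cz_5 = 6.5; cx_6 = 1.5; cy_6 = 6.5; cz_6 = 2; w_6 = 2.5; d_6 = 3.5; cx_7 = 2; cy_7 = 6.5; cz_7 = 1.5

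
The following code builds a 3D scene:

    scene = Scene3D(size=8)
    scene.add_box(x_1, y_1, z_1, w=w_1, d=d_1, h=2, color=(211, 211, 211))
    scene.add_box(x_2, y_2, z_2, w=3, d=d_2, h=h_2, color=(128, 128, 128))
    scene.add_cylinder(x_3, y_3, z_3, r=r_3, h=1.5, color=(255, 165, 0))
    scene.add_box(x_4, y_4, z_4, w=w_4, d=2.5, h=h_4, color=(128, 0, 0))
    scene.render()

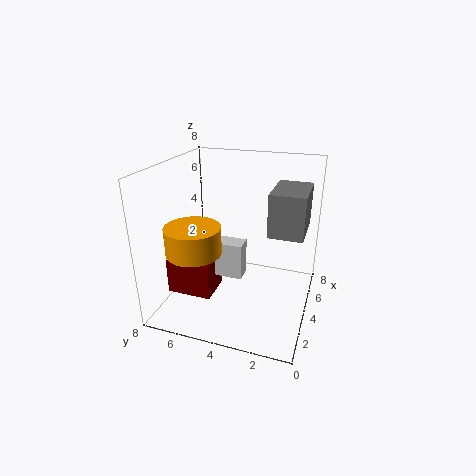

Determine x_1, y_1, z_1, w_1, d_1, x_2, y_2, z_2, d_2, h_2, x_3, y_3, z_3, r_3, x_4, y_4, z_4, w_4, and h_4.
x_1 = 3; y_1 = 3.5; z_1 = 2; w_1 = 1; d_1 = 1.5; x_2 = 4.5; y_2 = 0.5; z_2 = 4; d_2 = 2; h_2 = 2.5; x_3 = 2.5; y_3 = 6; z_3 = 3.5; r_3 = 1.5; x_4 = 2; y_4 = 5; z_4 = 1; w_4 = 2; h_4 = 2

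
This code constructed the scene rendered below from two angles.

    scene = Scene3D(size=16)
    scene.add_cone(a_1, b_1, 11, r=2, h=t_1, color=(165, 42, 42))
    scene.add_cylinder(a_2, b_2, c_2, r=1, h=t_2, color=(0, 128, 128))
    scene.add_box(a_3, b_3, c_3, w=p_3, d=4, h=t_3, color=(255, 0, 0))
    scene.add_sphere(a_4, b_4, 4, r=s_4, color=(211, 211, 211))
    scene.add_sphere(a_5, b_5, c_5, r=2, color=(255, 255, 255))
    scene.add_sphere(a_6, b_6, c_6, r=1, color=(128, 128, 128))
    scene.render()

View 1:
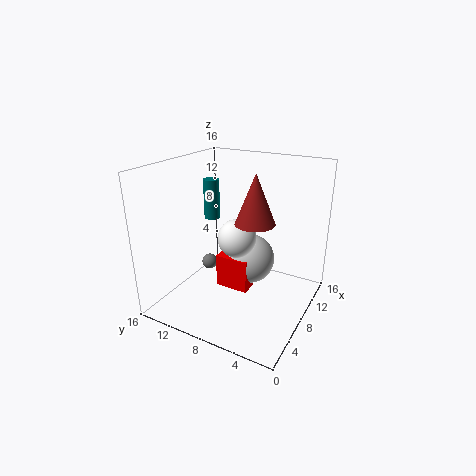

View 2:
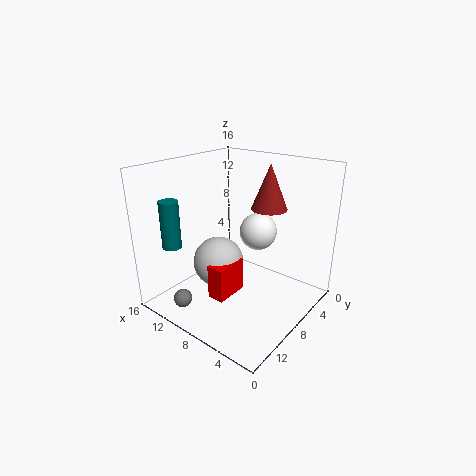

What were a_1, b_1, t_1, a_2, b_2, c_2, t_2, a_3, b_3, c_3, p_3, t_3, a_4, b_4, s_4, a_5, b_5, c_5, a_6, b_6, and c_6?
a_1 = 6
b_1 = 5
t_1 = 5
a_2 = 12
b_2 = 14
c_2 = 8
t_2 = 5
a_3 = 8
b_3 = 7
c_3 = 1
p_3 = 2
t_3 = 4
a_4 = 11
b_4 = 8
s_4 = 3
a_5 = 6
b_5 = 7
c_5 = 9
a_6 = 11
b_6 = 14
c_6 = 2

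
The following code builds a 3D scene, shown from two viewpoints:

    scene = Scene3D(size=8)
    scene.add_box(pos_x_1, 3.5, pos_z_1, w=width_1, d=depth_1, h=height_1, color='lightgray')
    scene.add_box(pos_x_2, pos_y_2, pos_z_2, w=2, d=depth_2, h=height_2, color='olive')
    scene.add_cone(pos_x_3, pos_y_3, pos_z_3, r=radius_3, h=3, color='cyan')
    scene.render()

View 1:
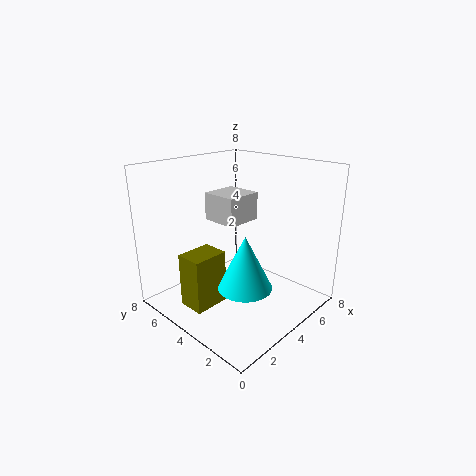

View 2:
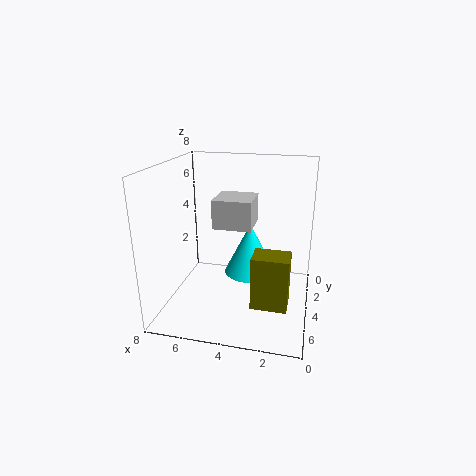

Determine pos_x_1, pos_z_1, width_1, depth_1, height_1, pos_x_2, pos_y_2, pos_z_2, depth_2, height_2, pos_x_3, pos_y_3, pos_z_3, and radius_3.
pos_x_1 = 3
pos_z_1 = 5
width_1 = 2
depth_1 = 2
height_1 = 1.5
pos_x_2 = 1
pos_y_2 = 4
pos_z_2 = 0.5
depth_2 = 1.5
height_2 = 3
pos_x_3 = 3.5
pos_y_3 = 3
pos_z_3 = 1.5
radius_3 = 1.5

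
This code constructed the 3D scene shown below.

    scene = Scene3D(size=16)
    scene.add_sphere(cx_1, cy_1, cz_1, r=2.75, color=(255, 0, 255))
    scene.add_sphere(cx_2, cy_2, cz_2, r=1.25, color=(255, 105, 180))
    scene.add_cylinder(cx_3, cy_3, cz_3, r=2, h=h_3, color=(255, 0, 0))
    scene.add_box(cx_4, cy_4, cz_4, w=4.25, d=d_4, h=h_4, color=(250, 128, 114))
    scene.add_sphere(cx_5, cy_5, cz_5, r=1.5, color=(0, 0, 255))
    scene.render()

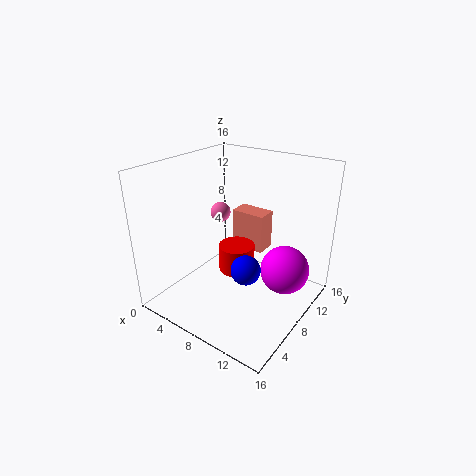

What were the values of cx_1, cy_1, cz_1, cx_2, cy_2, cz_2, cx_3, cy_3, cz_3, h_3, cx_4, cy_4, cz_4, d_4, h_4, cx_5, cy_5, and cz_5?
cx_1 = 12.75, cy_1 = 10.5, cz_1 = 4.25, cx_2 = 3, cy_2 = 11.25, cz_2 = 8.75, cx_3 = 8, cy_3 = 7.75, cz_3 = 4.25, h_3 = 3, cx_4 = 4.5, cy_4 = 11.75, cz_4 = 4.5, d_4 = 2.5, h_4 = 4.75, cx_5 = 11.25, cy_5 = 4.75, cz_5 = 6.75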